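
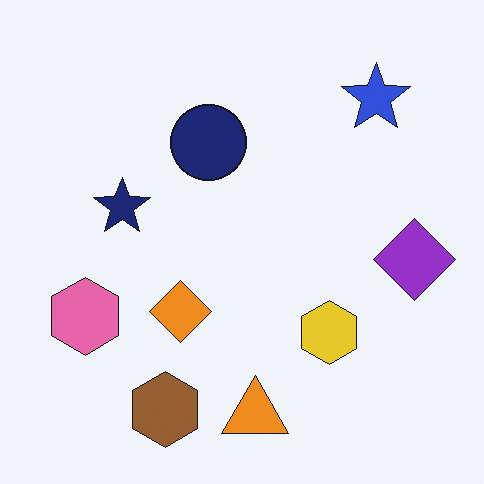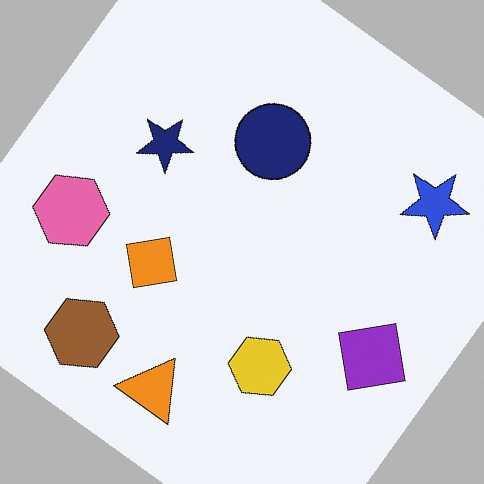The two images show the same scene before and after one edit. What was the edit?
The second image is the first rotated clockwise by a large amount — several tens of degrees.

Every shape is tilted by the same angle and the image corners show triangular fill wedges — a whole-image rotation by a non-right angle.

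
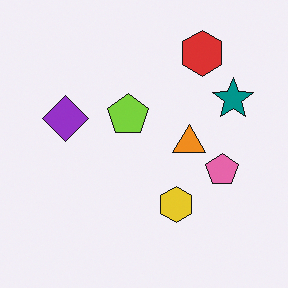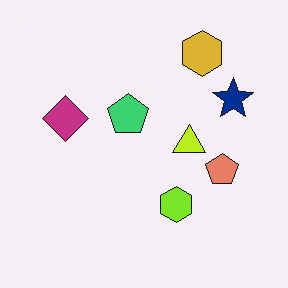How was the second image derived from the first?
The second image is the first hue-shifted slightly.

Every shape's color has rotated by the same amount around the hue wheel — a uniform hue shift.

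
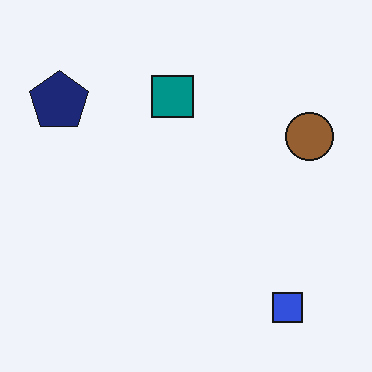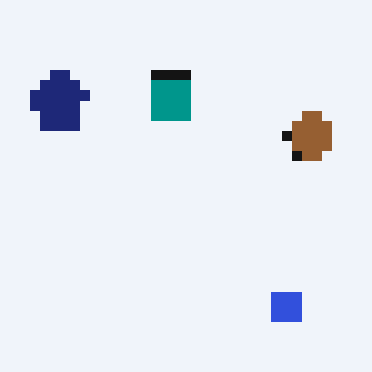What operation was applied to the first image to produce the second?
It was coarsely pixelated.

Shapes are reduced to large square blocks; fine edges and outlines are lost — a downscale-then-upscale (mosaic) effect.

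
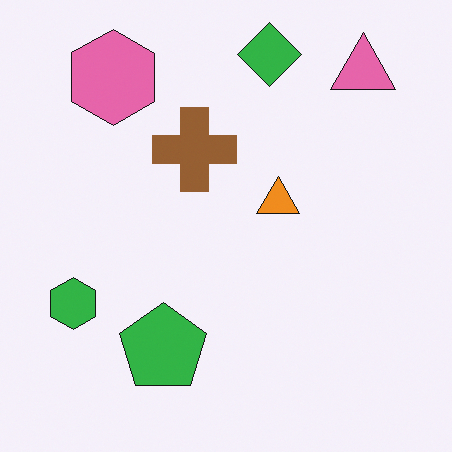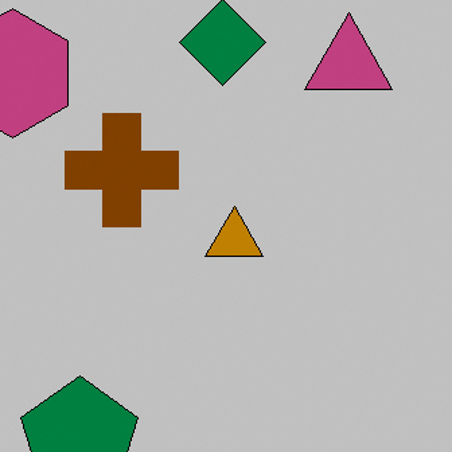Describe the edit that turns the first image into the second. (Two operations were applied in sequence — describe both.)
It was heavily posterized to just a handful of flat colors, then cropped to a modestly smaller region and rescaled.

Each flat color has snapped to a coarser quantized level — most visibly, the near-white background has dropped to a flat grey. The visible shapes are larger and the field of view is narrower; shapes near the original edges may be partly or wholly outside the frame — a crop-and-rescale.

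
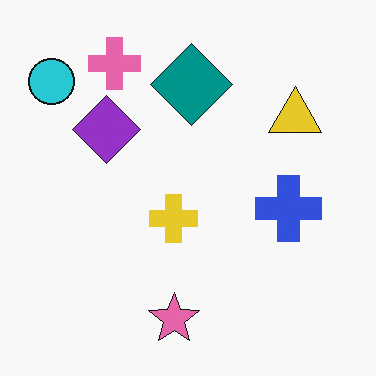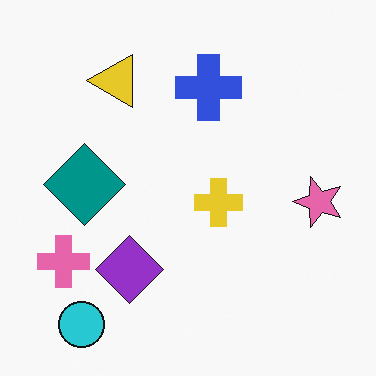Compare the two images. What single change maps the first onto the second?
This is the original image rotated 90° counter-clockwise.

The cyan circle sits in the top-left of the first image and the bottom-left of the second — consistent with a whole-image 90° counter-clockwise rotation.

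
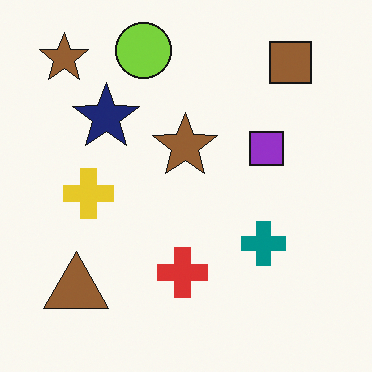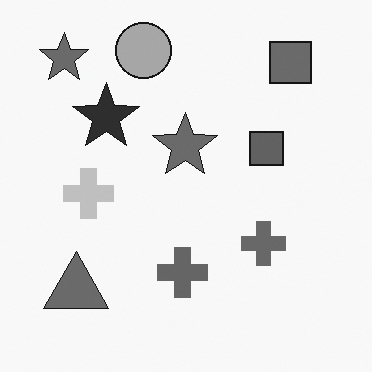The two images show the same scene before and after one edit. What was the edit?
It was converted to grayscale.

All color is removed — every shape is now a shade of grey.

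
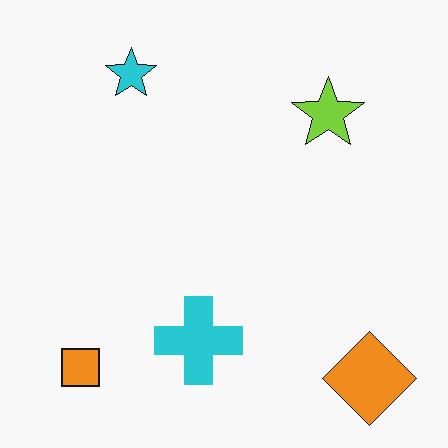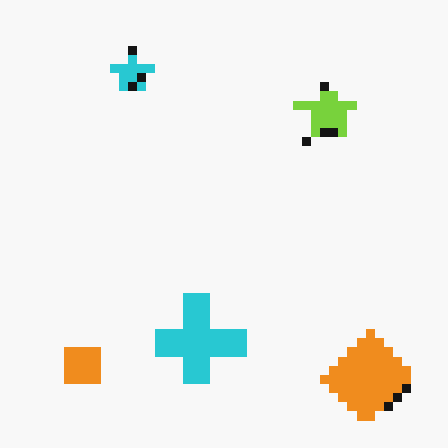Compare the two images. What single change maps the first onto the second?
The transformation is: heavily pixelated into large blocks.

Shapes are reduced to large square blocks; fine edges and outlines are lost — a downscale-then-upscale (mosaic) effect.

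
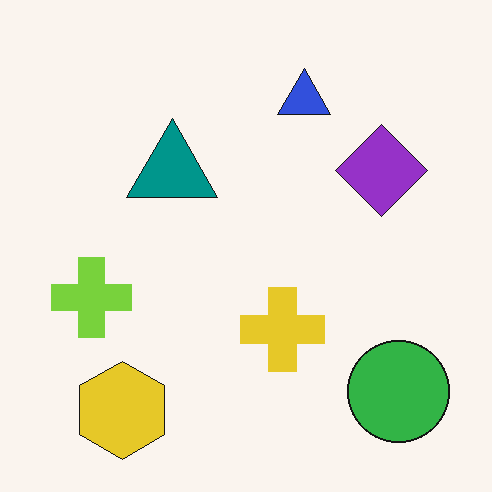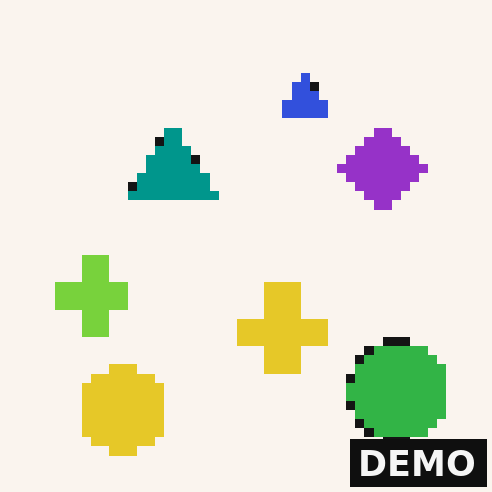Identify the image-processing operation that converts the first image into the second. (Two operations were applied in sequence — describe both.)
This is the original image heavily pixelated into large blocks, then watermarked with the text "DEMO" in the lower-right corner.

Shapes are reduced to large square blocks; fine edges and outlines are lost — a downscale-then-upscale (mosaic) effect. A dark label reading "DEMO" appears in the lower-right corner.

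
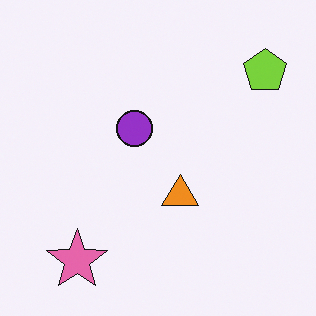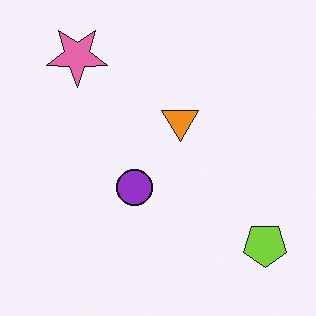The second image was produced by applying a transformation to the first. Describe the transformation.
This is the original image flipped vertically (top ↔ bottom).

The pink star is in the bottom-left of the first image and the top-left of the second — shapes on opposite sides of the horizontal midline have swapped in a mirror flip.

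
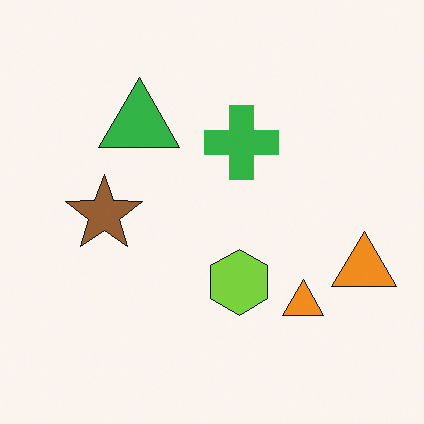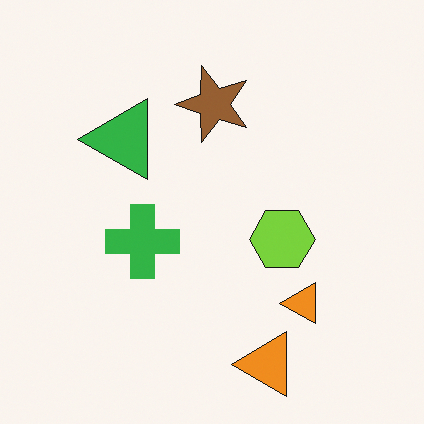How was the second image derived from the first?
The transformation is: transposed (reflected across the top-left ↔ bottom-right diagonal).

Shapes have swapped their row and column positions — what was in the top-right is now in the bottom-left — a diagonal reflection.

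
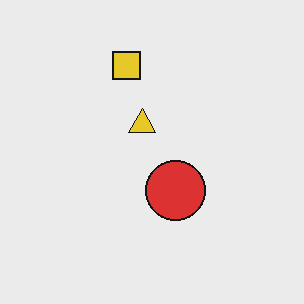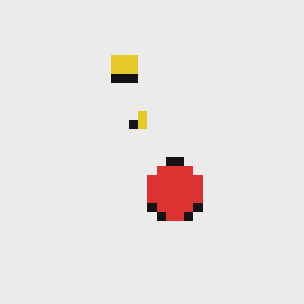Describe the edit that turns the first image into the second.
It was coarsely pixelated.

Shapes are reduced to large square blocks; fine edges and outlines are lost — a downscale-then-upscale (mosaic) effect.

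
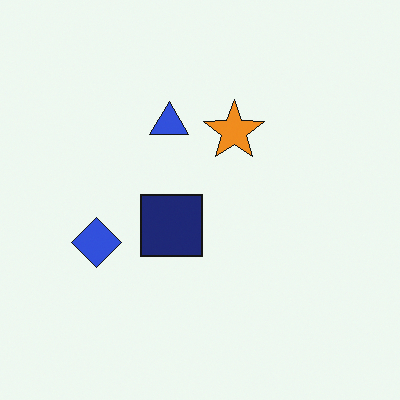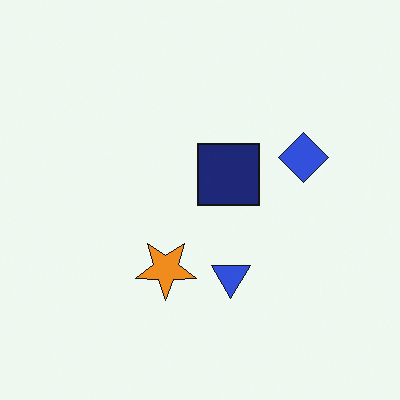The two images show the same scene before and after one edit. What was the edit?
The image was rotated 180°.

The blue diamond sits in the left of the first image and the right of the second — consistent with a whole-image 180° rotation.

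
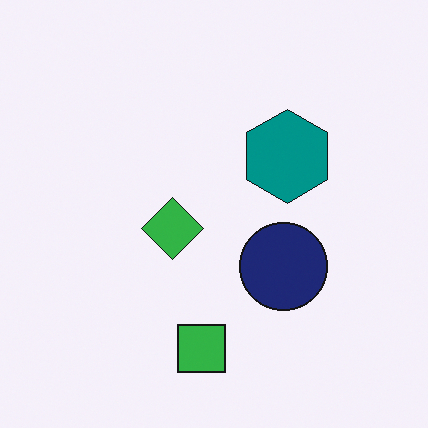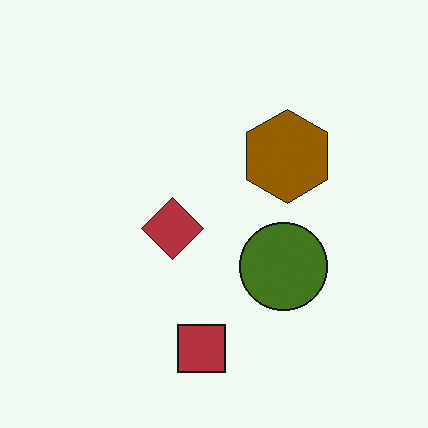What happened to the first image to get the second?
It was hue-shifted through roughly half the color wheel.

Every shape's color has rotated by the same amount around the hue wheel — a uniform hue shift.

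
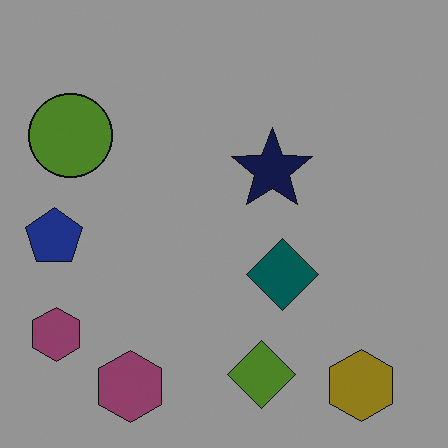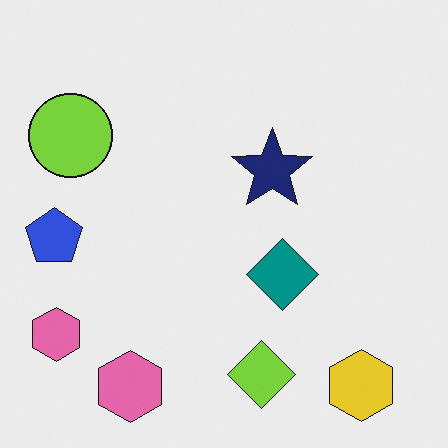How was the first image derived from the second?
Noticeably darkened.

Every pixel — background and shapes alike — is uniformly darkened.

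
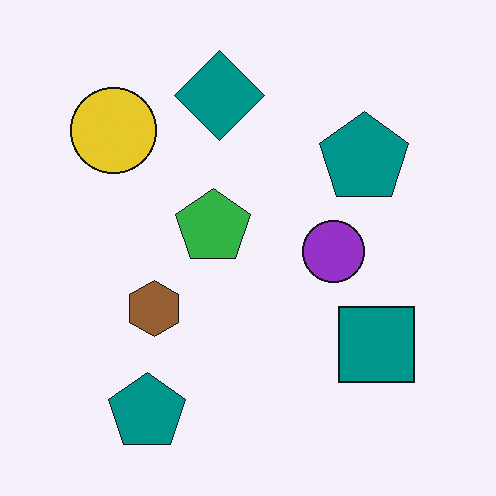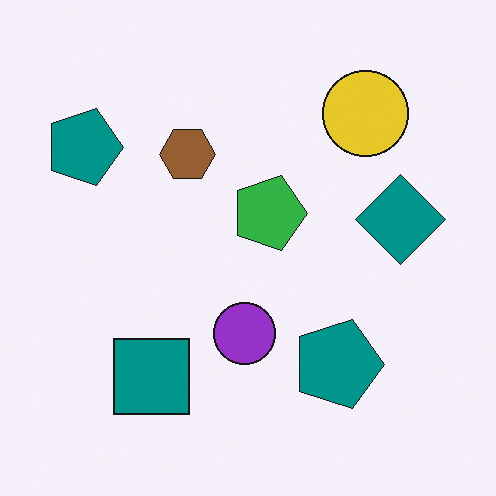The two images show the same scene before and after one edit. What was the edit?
This is the original image rotated 90° clockwise.

The yellow circle sits in the top-left of the first image and the top-right of the second — consistent with a whole-image 90° clockwise rotation.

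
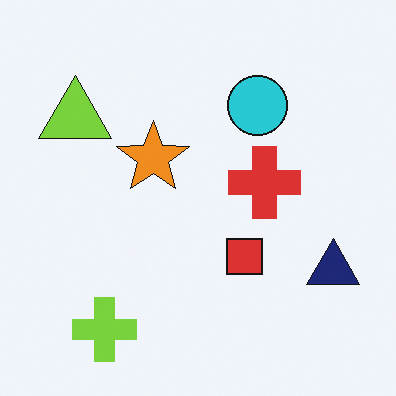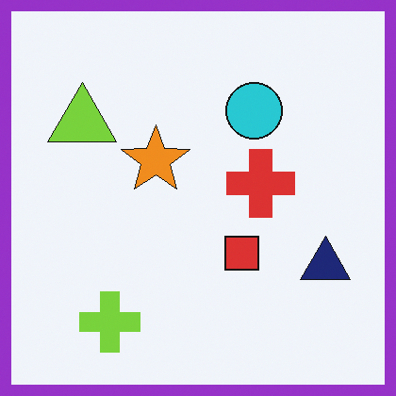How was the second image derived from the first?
The second image is the first framed with a purple border.

A solid purple frame runs around the edge of the second image, with the content slightly shrunk inside it.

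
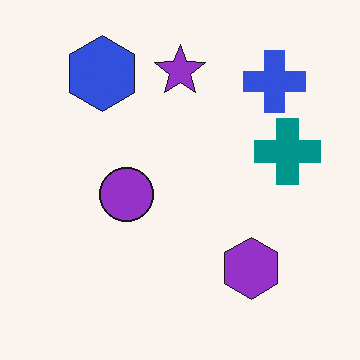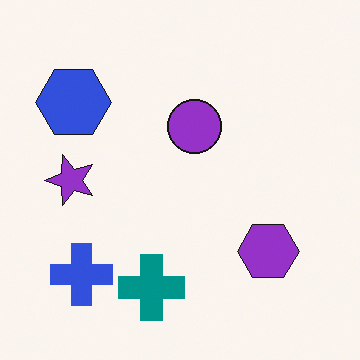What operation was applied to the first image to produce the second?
It was transposed (reflected across the top-left ↔ bottom-right diagonal).

Shapes have swapped their row and column positions — what was in the top-right is now in the bottom-left — a diagonal reflection.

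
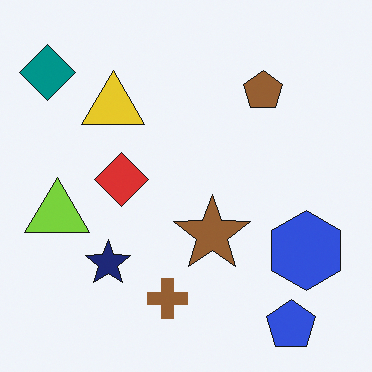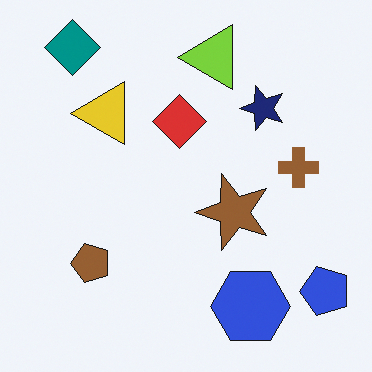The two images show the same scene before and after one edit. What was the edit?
The transformation is: transposed (reflected across the top-left ↔ bottom-right diagonal).

Shapes have swapped their row and column positions — what was in the top-right is now in the bottom-left — a diagonal reflection.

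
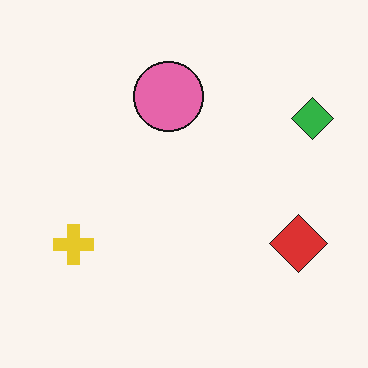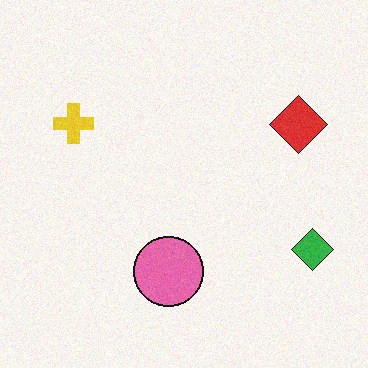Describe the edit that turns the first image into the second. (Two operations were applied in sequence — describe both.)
The image was flipped vertically (top ↔ bottom), then degraded with a light layer of grain.

The pink circle is in the top of the first image and the bottom of the second — shapes on opposite sides of the horizontal midline have swapped in a mirror flip. Random speckle covers the whole image, including the flat background.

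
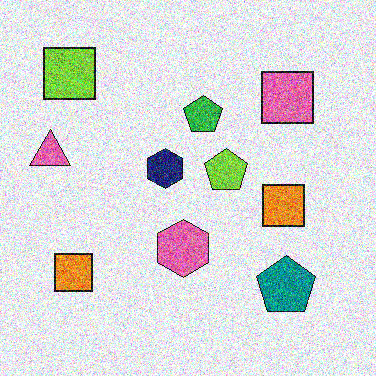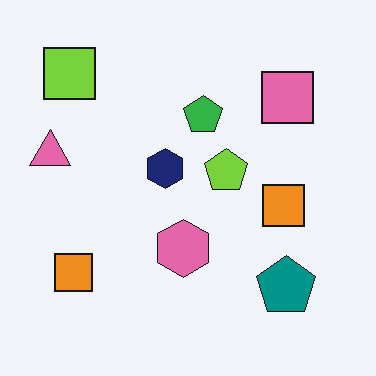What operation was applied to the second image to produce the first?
The transformation is: degraded with heavy additive noise.

Random speckle covers the whole image, including the flat background.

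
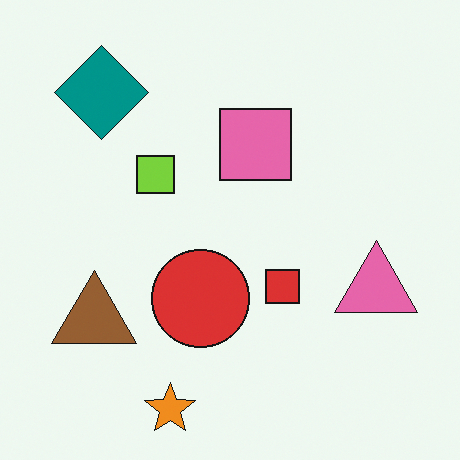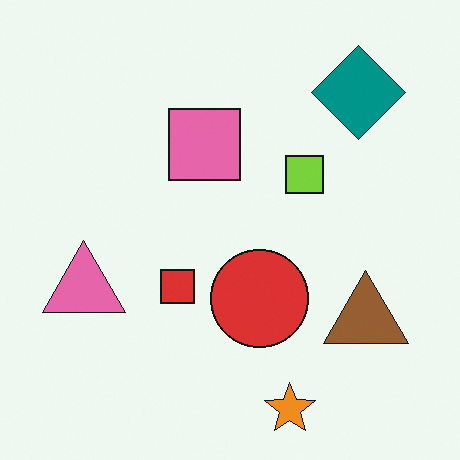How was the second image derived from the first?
The second image is the first flipped horizontally (left ↔ right).

The pink triangle is in the right of the first image and the left of the second — shapes on opposite sides of the vertical midline have swapped in a mirror flip.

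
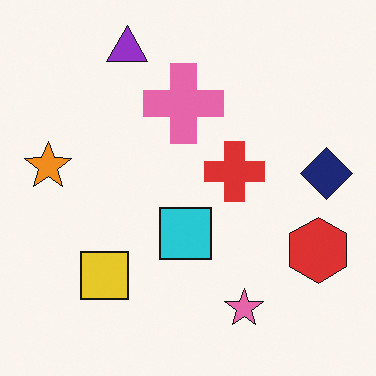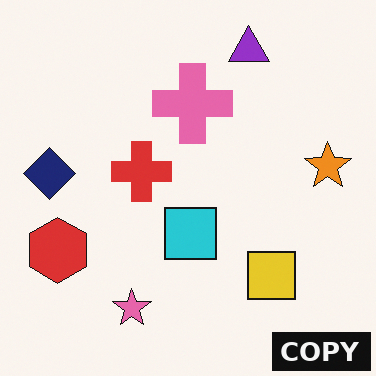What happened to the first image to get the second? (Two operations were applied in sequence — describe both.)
The second image is the first flipped horizontally (left ↔ right), then watermarked with the text "COPY" in the lower-right corner.

The orange star is in the left of the first image and the right of the second — shapes on opposite sides of the vertical midline have swapped in a mirror flip. A dark label reading "COPY" appears in the lower-right corner.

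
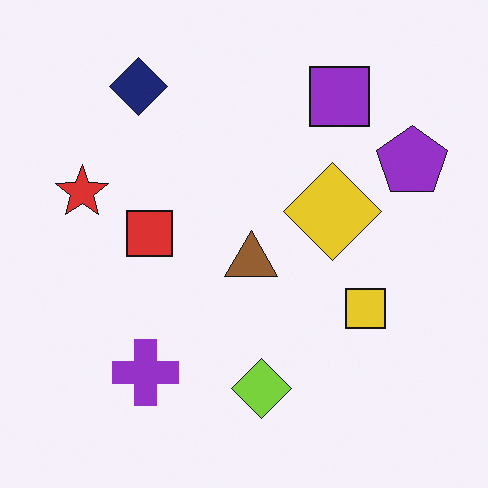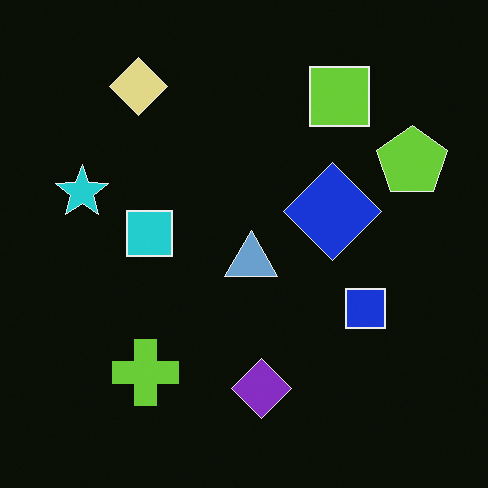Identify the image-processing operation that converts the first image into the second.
It was color-inverted (negative).

The light background has become dark and every shape's color is its complement — a photographic negative.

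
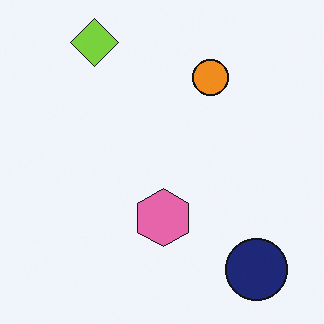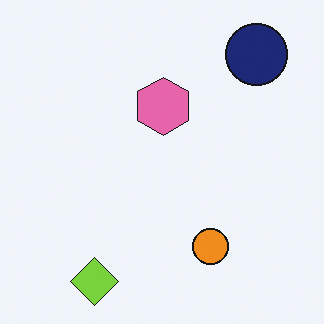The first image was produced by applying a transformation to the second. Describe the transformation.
The first image is the second flipped vertically (top ↔ bottom).

The lime diamond is in the bottom-left of the second image and the top-left of the first — shapes on opposite sides of the horizontal midline have swapped in a mirror flip.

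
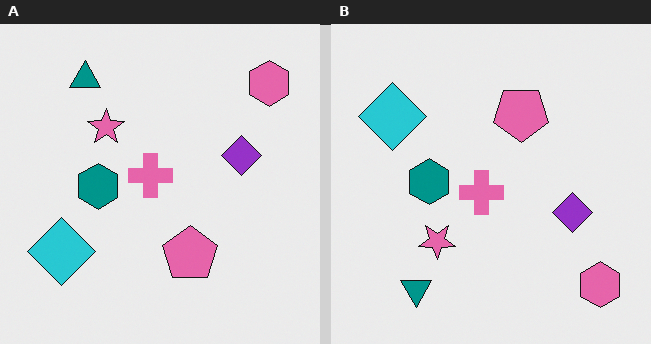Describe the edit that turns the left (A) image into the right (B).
The right (B) image is the left (A) flipped vertically (top ↔ bottom).

The teal triangle is in the top-left of the left (A) image and the bottom-left of the right (B) — shapes on opposite sides of the horizontal midline have swapped in a mirror flip.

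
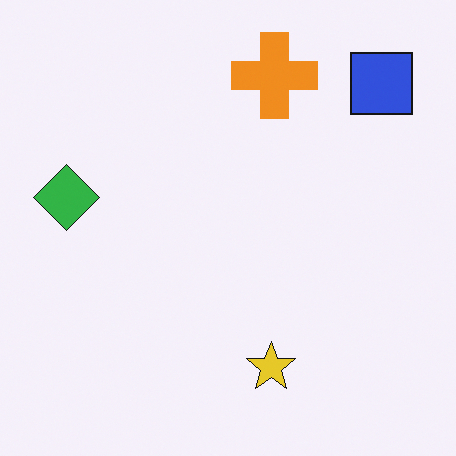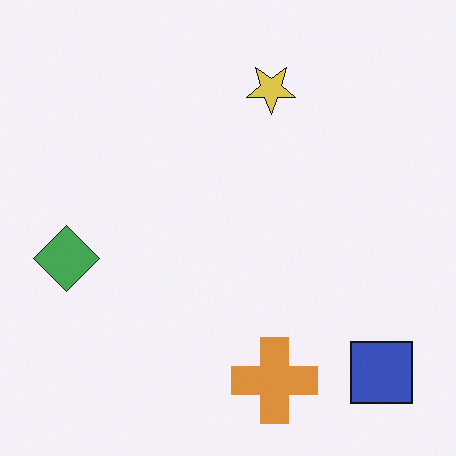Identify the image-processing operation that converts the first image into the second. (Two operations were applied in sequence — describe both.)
The transformation is: flipped vertically (top ↔ bottom), then slightly desaturated.

The orange cross is in the top of the first image and the bottom of the second — shapes on opposite sides of the horizontal midline have swapped in a mirror flip. All colors are more muted and greyish — a global saturation change.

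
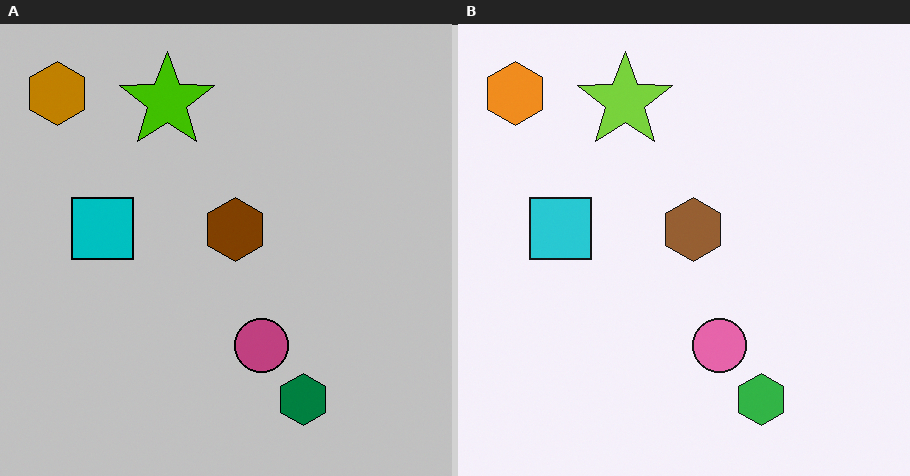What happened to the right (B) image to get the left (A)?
The image was heavily posterized to just a handful of flat colors.

Each flat color has snapped to a coarser quantized level — most visibly, the near-white background has dropped to a flat grey.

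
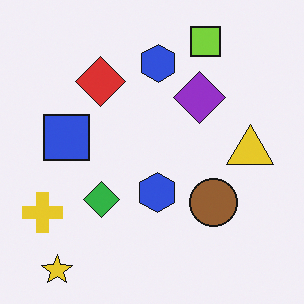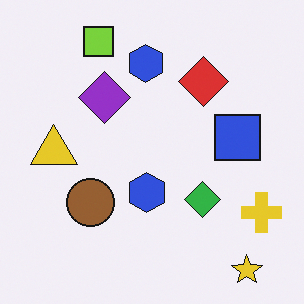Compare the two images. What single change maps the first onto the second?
The second image is the first flipped horizontally (left ↔ right).

The yellow cross is in the bottom-left of the first image and the bottom-right of the second — shapes on opposite sides of the vertical midline have swapped in a mirror flip.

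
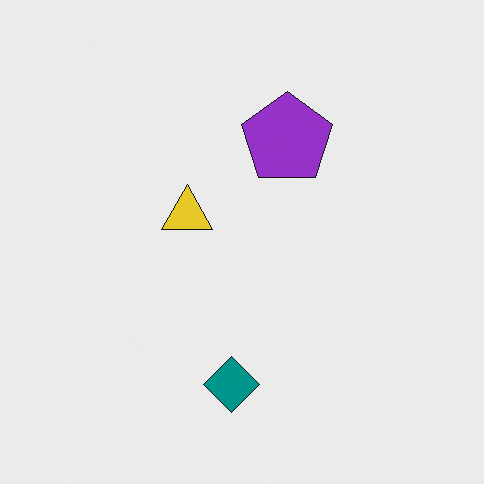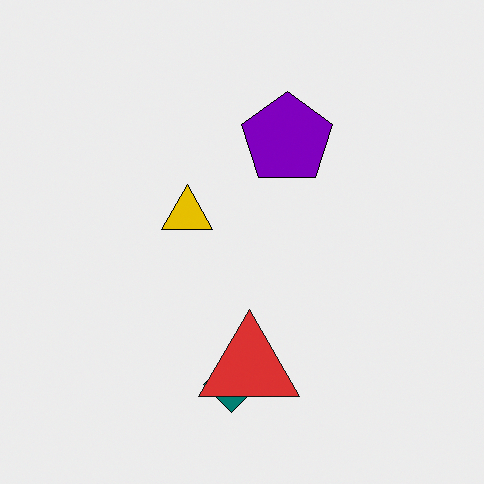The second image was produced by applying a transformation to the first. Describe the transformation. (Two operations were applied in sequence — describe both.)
The second image is the first given slightly increased contrast, then overlaid with an additional red triangle.

Tones are pushed away from mid-grey across the whole image — a global contrast change. A red triangle appears in the second image that is absent from the first.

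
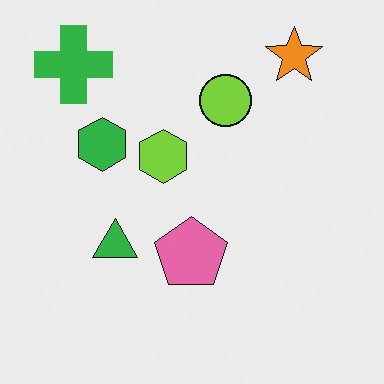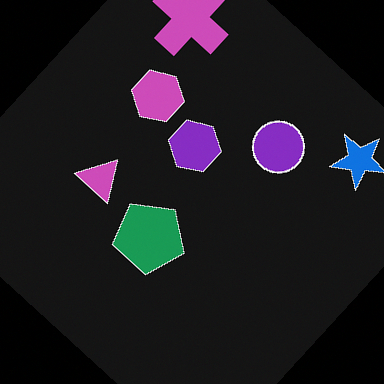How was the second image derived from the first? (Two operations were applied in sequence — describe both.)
This is the original image color-inverted (negative), then rotated clockwise by a large amount — several tens of degrees.

The light background has become dark and every shape's color is its complement — a photographic negative. Every shape is tilted by the same angle and the image corners show triangular fill wedges — a whole-image rotation by a non-right angle.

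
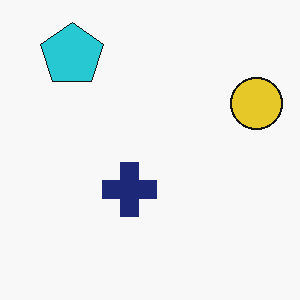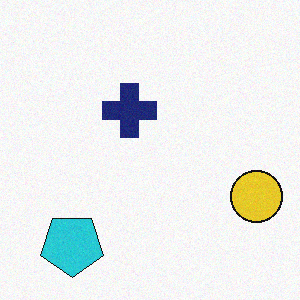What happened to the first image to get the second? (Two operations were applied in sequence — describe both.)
It was flipped vertically (top ↔ bottom), then degraded with subtle gaussian noise.

The cyan pentagon is in the top-left of the first image and the bottom-left of the second — shapes on opposite sides of the horizontal midline have swapped in a mirror flip. Random speckle covers the whole image, including the flat background.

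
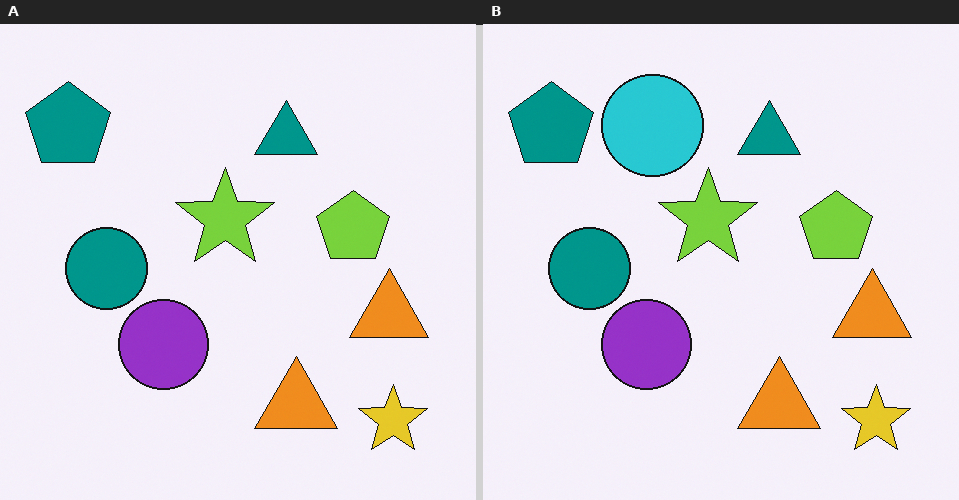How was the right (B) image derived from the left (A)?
The right (B) image is the left (A) overlaid with an additional cyan circle.

A cyan circle appears in the right (B) image that is absent from the left (A).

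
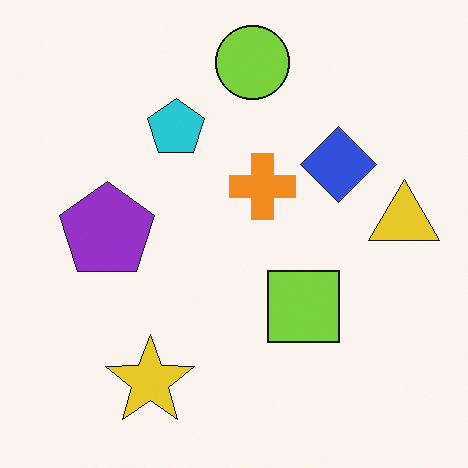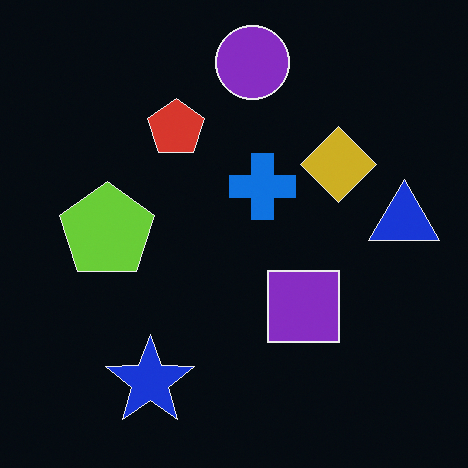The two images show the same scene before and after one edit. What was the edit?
The second image is the first color-inverted (negative).

The light background has become dark and every shape's color is its complement — a photographic negative.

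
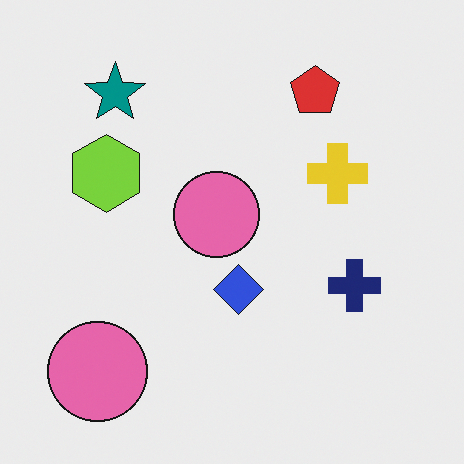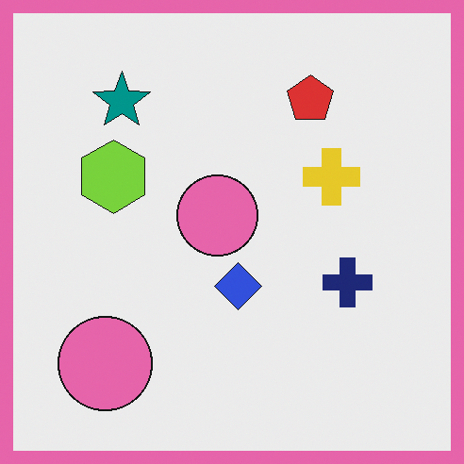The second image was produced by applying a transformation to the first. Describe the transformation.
Framed with a pink border.

A solid pink frame runs around the edge of the second image, with the content slightly shrunk inside it.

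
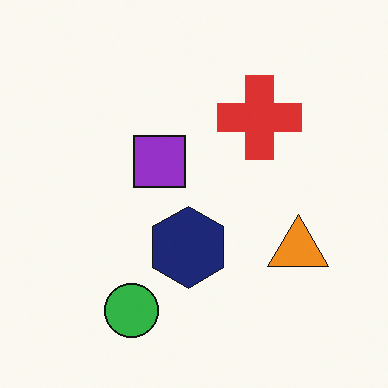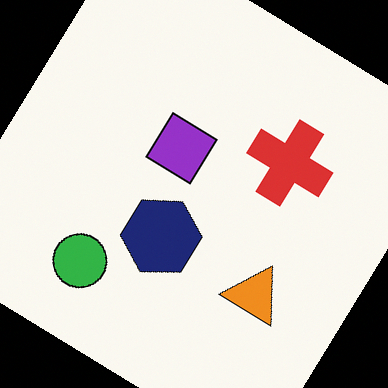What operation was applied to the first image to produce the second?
It was rotated clockwise by a large amount — several tens of degrees.

Every shape is tilted by the same angle and the image corners show triangular fill wedges — a whole-image rotation by a non-right angle.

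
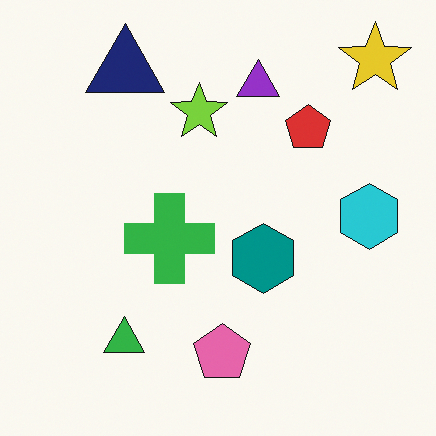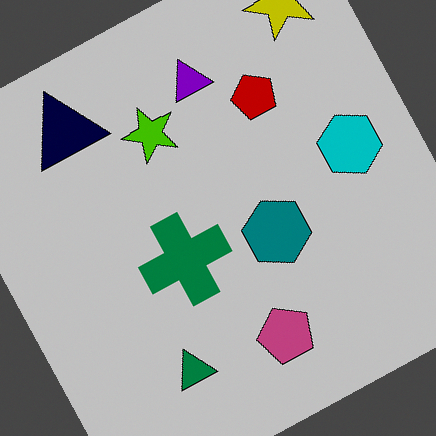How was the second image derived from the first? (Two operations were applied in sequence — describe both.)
The second image is the first aggressively posterized, then rotated counter-clockwise by a clearly visible amount.

Each flat color has snapped to a coarser quantized level — most visibly, the near-white background has dropped to a flat grey. Every shape is tilted by the same angle and the image corners show triangular fill wedges — a whole-image rotation by a non-right angle.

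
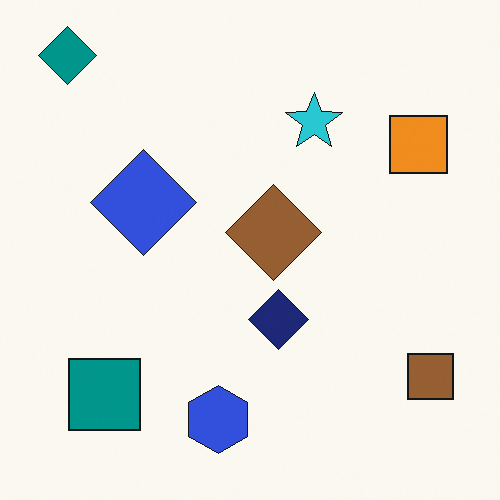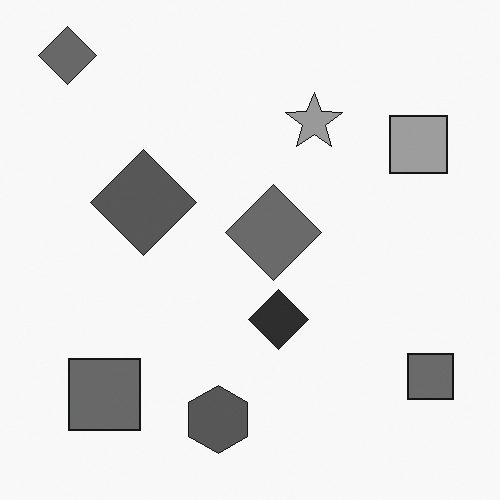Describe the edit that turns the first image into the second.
The image was converted to grayscale.

All color is removed — every shape is now a shade of grey.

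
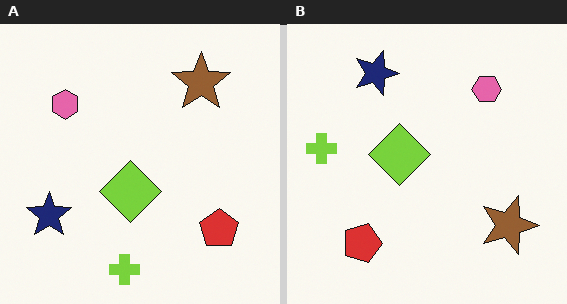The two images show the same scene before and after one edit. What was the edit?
Rotated 90° clockwise.

The lime cross sits in the bottom of the left (A) image and the left of the right (B) — consistent with a whole-image 90° clockwise rotation.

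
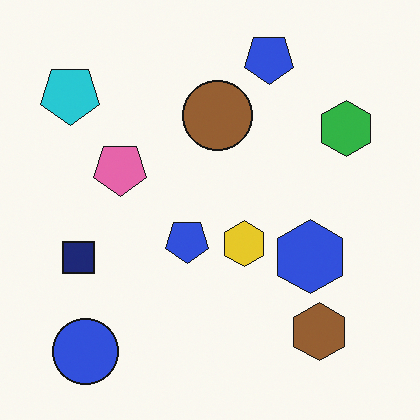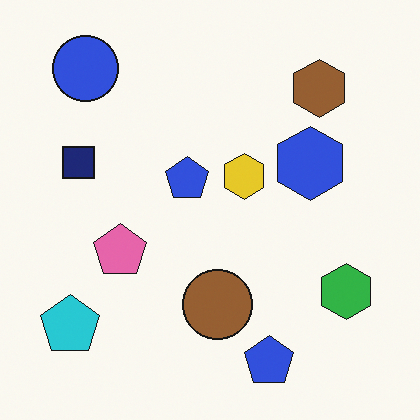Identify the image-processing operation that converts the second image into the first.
The first image is the second flipped vertically (top ↔ bottom).

The blue circle is in the top-left of the second image and the bottom-left of the first — shapes on opposite sides of the horizontal midline have swapped in a mirror flip.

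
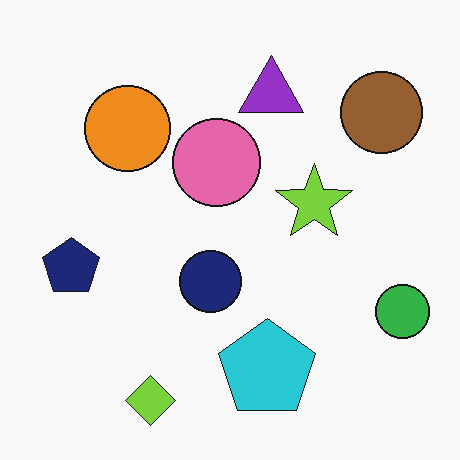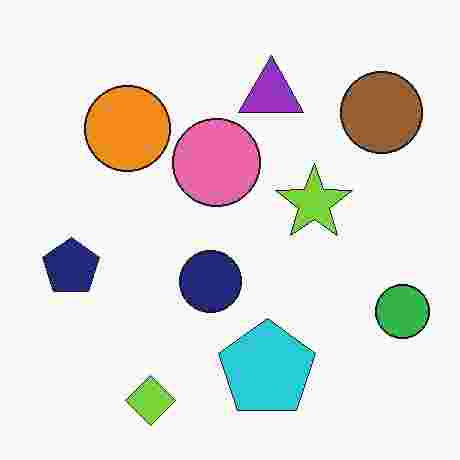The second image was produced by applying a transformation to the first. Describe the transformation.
Degraded with heavy JPEG compression.

Blocky 8×8 compression artifacts appear around shape edges and the flat background shows ringing — characteristic JPEG degradation.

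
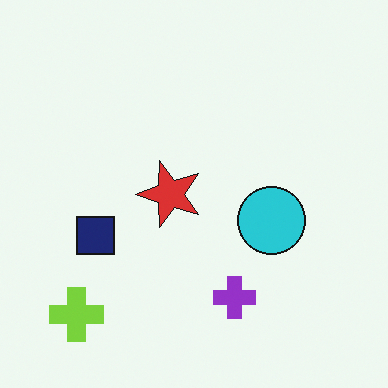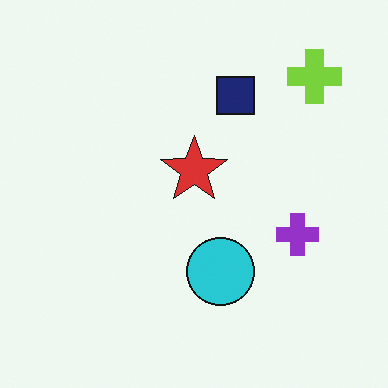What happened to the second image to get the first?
It was transposed (reflected across the top-left ↔ bottom-right diagonal).

Shapes have swapped their row and column positions — what was in the top-right is now in the bottom-left — a diagonal reflection.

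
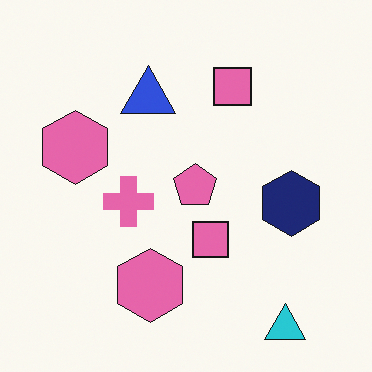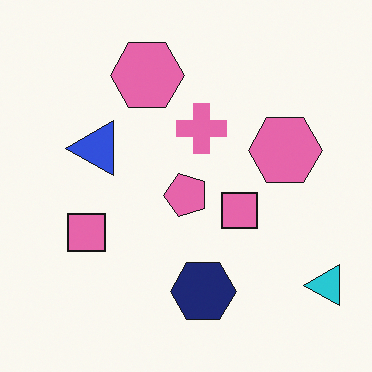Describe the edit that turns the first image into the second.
The image was transposed (reflected across the top-left ↔ bottom-right diagonal).

Shapes have swapped their row and column positions — what was in the top-right is now in the bottom-left — a diagonal reflection.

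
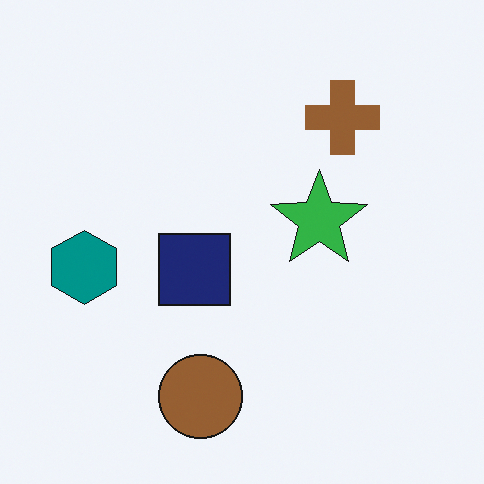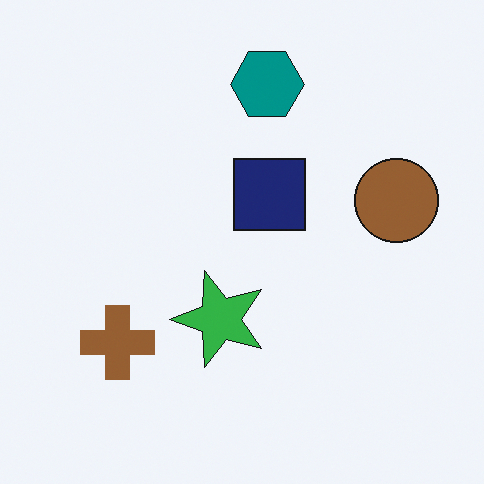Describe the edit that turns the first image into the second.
The image was transposed (reflected across the top-left ↔ bottom-right diagonal).

Shapes have swapped their row and column positions — what was in the top-right is now in the bottom-left — a diagonal reflection.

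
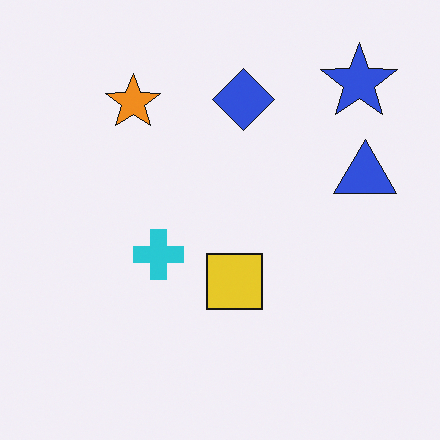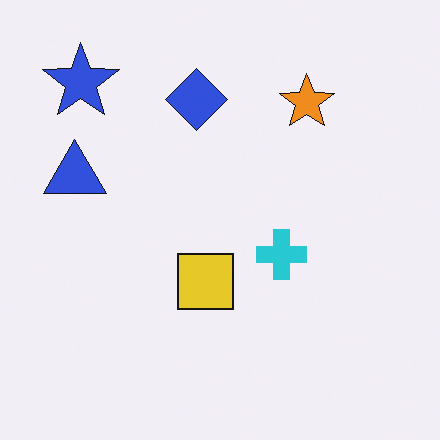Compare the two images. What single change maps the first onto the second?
The image was flipped horizontally (left ↔ right).

The blue triangle is in the right of the first image and the left of the second — shapes on opposite sides of the vertical midline have swapped in a mirror flip.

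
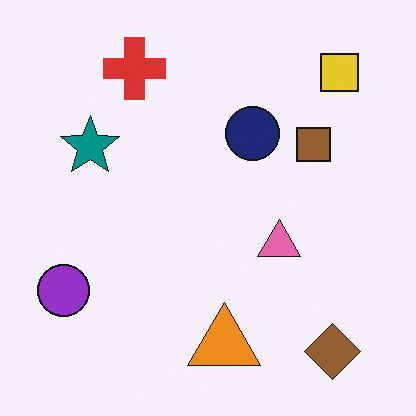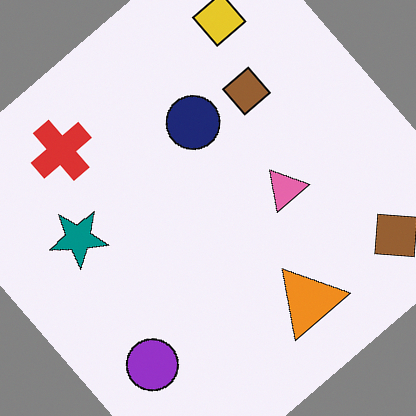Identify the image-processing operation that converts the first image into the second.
The second image is the first rotated counter-clockwise by a large amount — several tens of degrees.

Every shape is tilted by the same angle and the image corners show triangular fill wedges — a whole-image rotation by a non-right angle.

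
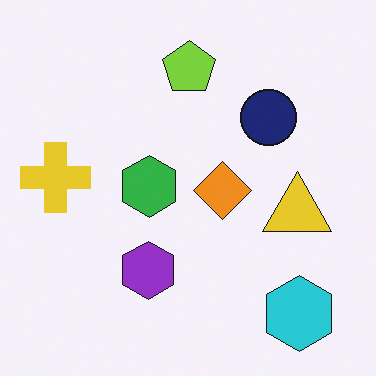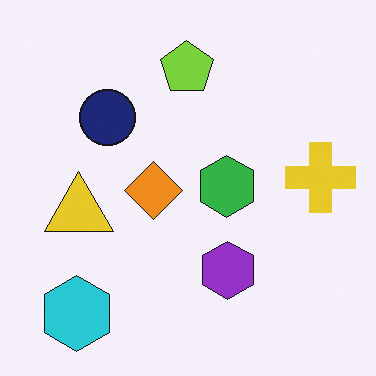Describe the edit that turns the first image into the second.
This is the original image flipped horizontally (left ↔ right).

The yellow cross is in the left of the first image and the right of the second — shapes on opposite sides of the vertical midline have swapped in a mirror flip.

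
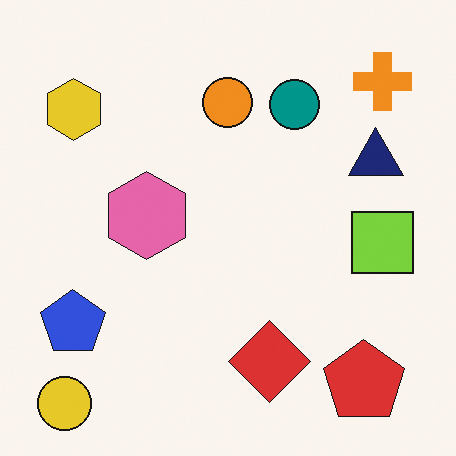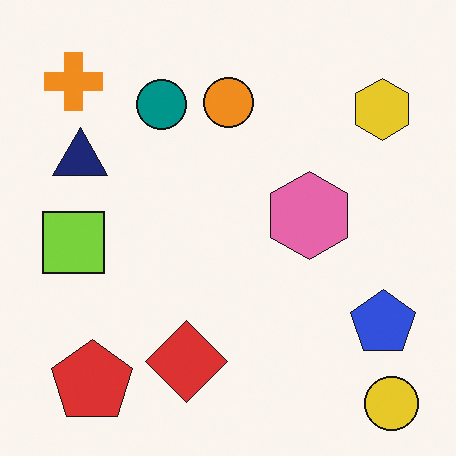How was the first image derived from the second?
This is the original image flipped horizontally (left ↔ right).

The yellow circle is in the bottom-right of the second image and the bottom-left of the first — shapes on opposite sides of the vertical midline have swapped in a mirror flip.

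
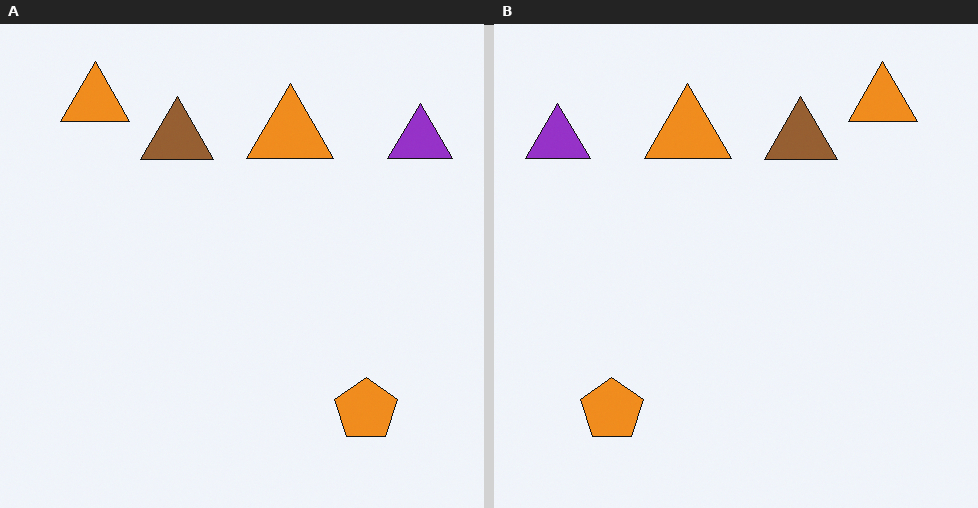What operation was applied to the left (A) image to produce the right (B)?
It was flipped horizontally (left ↔ right).

The purple triangle is in the top-right of the left (A) image and the top-left of the right (B) — shapes on opposite sides of the vertical midline have swapped in a mirror flip.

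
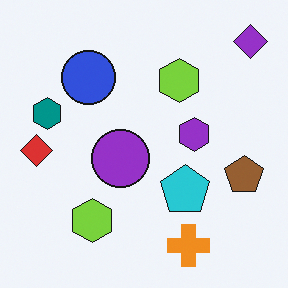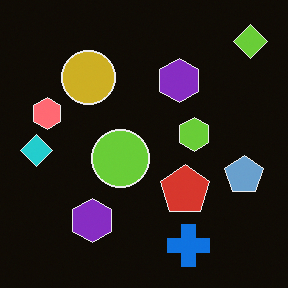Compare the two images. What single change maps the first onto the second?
Color-inverted (negative).

The light background has become dark and every shape's color is its complement — a photographic negative.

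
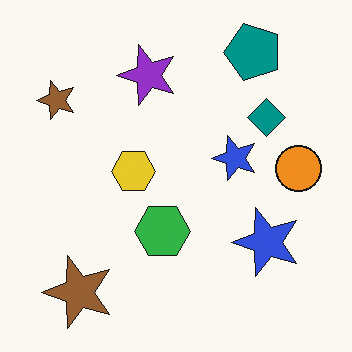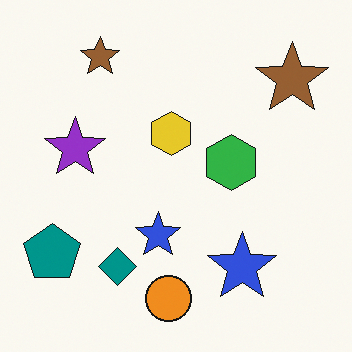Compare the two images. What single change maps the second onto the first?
Transposed (reflected across the top-left ↔ bottom-right diagonal).

Shapes have swapped their row and column positions — what was in the top-right is now in the bottom-left — a diagonal reflection.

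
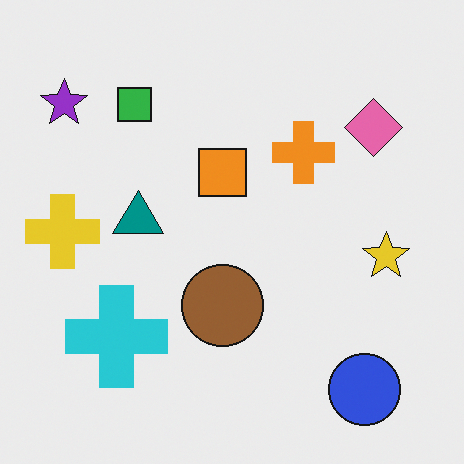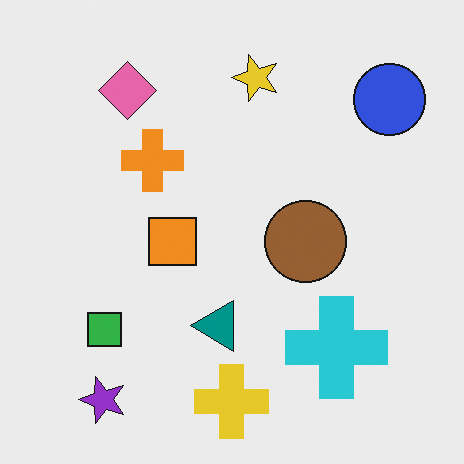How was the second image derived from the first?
It was rotated 90° counter-clockwise.

The purple star sits in the top-left of the first image and the bottom-left of the second — consistent with a whole-image 90° counter-clockwise rotation.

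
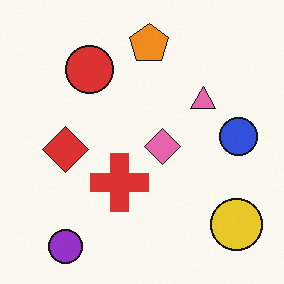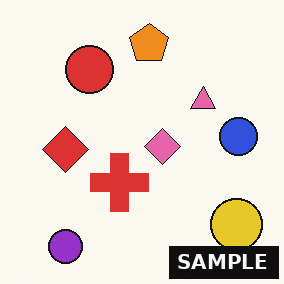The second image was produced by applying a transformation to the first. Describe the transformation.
Watermarked with the text "SAMPLE" in the lower-right corner.

A dark label reading "SAMPLE" appears in the lower-right corner.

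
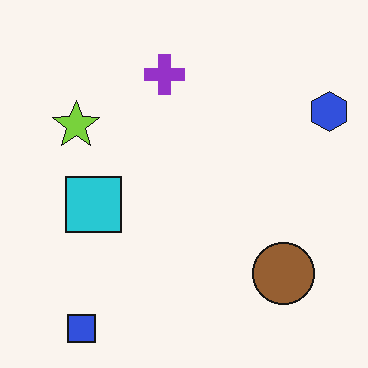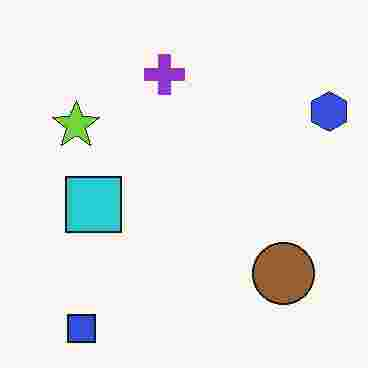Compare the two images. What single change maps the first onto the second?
This is the original image degraded with heavy JPEG compression.

Blocky 8×8 compression artifacts appear around shape edges and the flat background shows ringing — characteristic JPEG degradation.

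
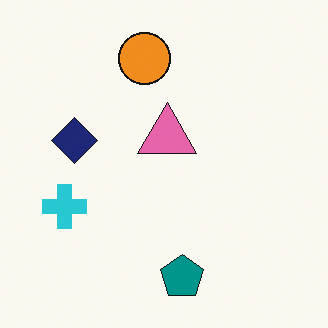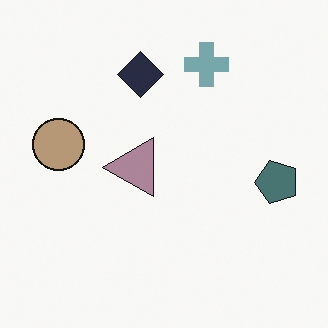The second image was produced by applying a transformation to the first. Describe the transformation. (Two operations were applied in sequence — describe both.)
The image was transposed (reflected across the top-left ↔ bottom-right diagonal), then made much more muted (saturation change).

Shapes have swapped their row and column positions — what was in the top-right is now in the bottom-left — a diagonal reflection. All colors are more muted and greyish — a global saturation change.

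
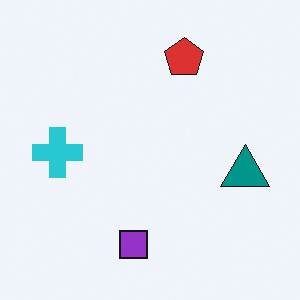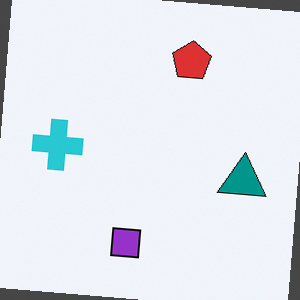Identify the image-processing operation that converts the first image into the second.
This is the original image rotated clockwise by a few degrees.

Every shape is tilted by the same angle and the image corners show triangular fill wedges — a whole-image rotation by a non-right angle.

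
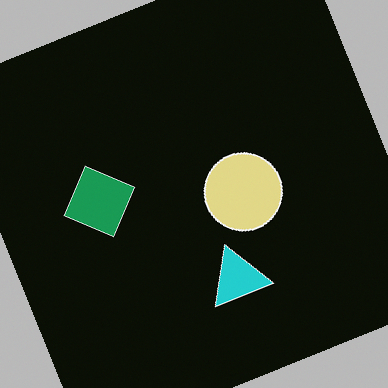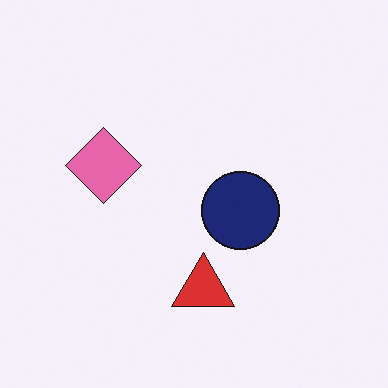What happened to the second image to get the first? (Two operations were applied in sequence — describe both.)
The first image is the second rotated counter-clockwise by a clearly visible amount, then color-inverted (negative).

Every shape is tilted by the same angle and the image corners show triangular fill wedges — a whole-image rotation by a non-right angle. The light background has become dark and every shape's color is its complement — a photographic negative.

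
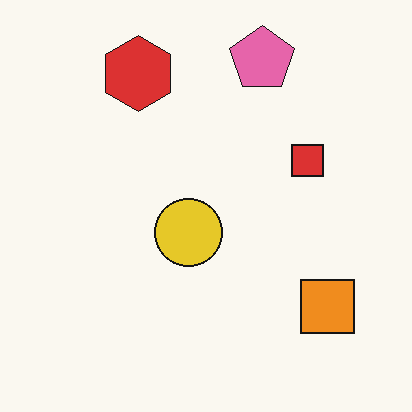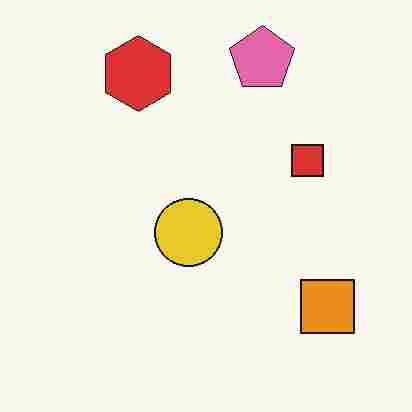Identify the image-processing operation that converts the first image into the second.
The transformation is: heavily JPEG-compressed with obvious blocking artifacts.

Blocky 8×8 compression artifacts appear around shape edges and the flat background shows ringing — characteristic JPEG degradation.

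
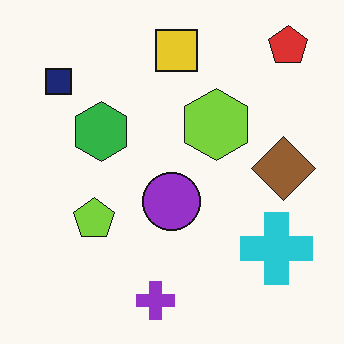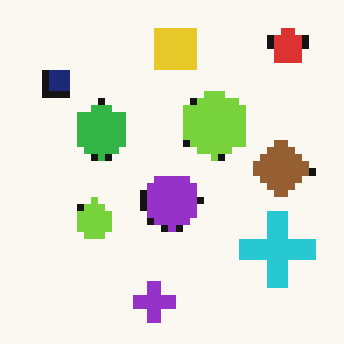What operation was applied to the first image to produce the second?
The image was pixelated into visible square blocks.

Shapes are reduced to large square blocks; fine edges and outlines are lost — a downscale-then-upscale (mosaic) effect.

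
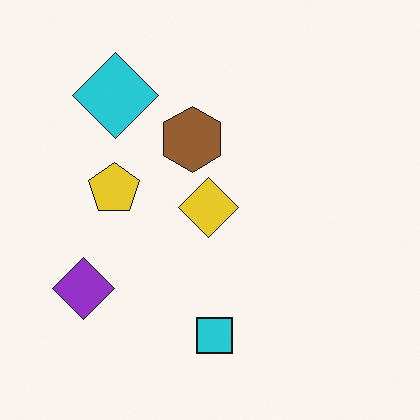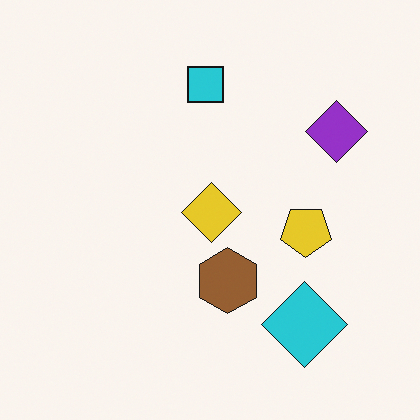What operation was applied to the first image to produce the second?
The second image is the first rotated 180°.

The cyan diamond sits in the top-left of the first image and the bottom-right of the second — consistent with a whole-image 180° rotation.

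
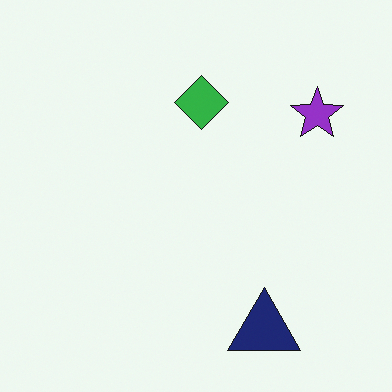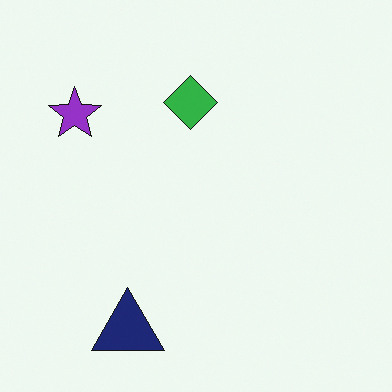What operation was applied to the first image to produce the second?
The transformation is: flipped horizontally (left ↔ right).

The purple star is in the top-right of the first image and the top-left of the second — shapes on opposite sides of the vertical midline have swapped in a mirror flip.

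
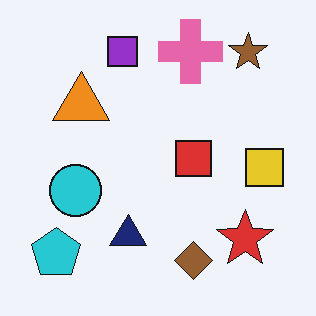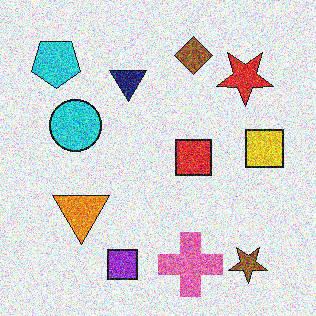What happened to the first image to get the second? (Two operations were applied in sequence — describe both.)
It was flipped vertically (top ↔ bottom), then degraded with a thick layer of grain.

The pink cross is in the top of the first image and the bottom of the second — shapes on opposite sides of the horizontal midline have swapped in a mirror flip. Random speckle covers the whole image, including the flat background.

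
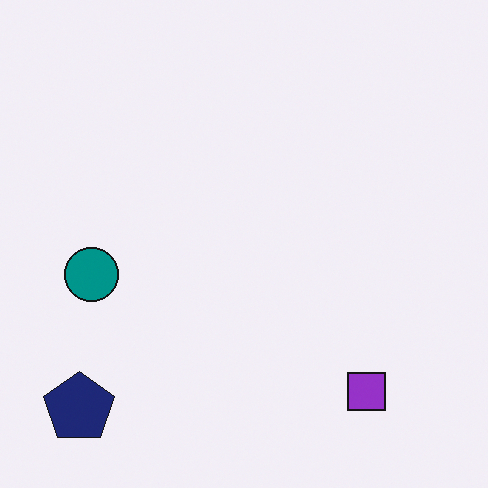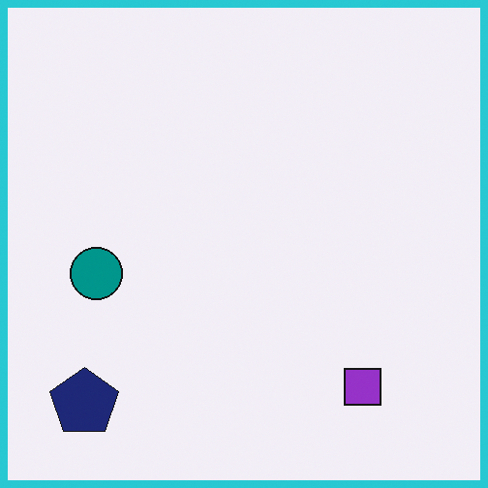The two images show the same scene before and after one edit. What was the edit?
The transformation is: framed with a cyan border.

A solid cyan frame runs around the edge of the second image, with the content slightly shrunk inside it.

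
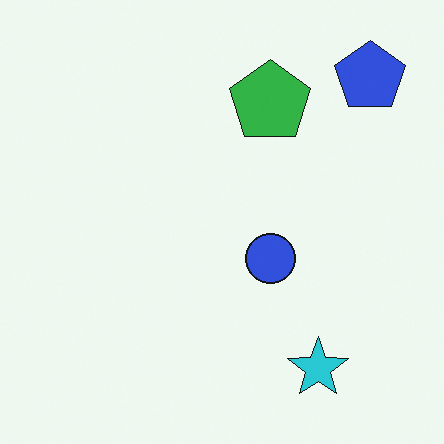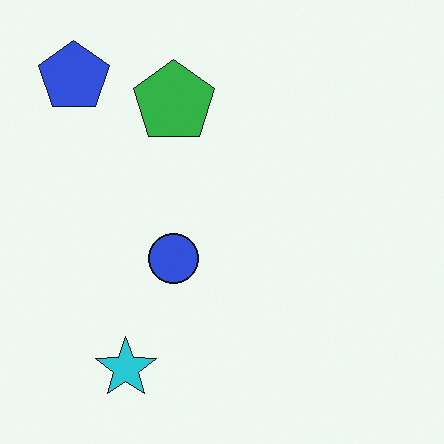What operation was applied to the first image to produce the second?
The image was flipped horizontally (left ↔ right).

The blue pentagon is in the top-right of the first image and the top-left of the second — shapes on opposite sides of the vertical midline have swapped in a mirror flip.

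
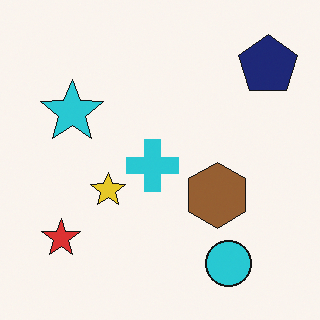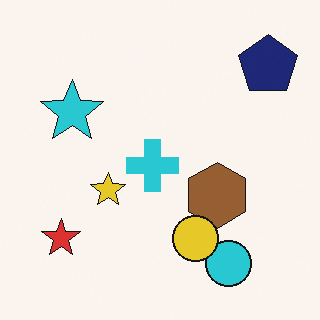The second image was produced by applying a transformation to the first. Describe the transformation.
The transformation is: overlaid with an additional yellow circle.

A yellow circle appears in the second image that is absent from the first.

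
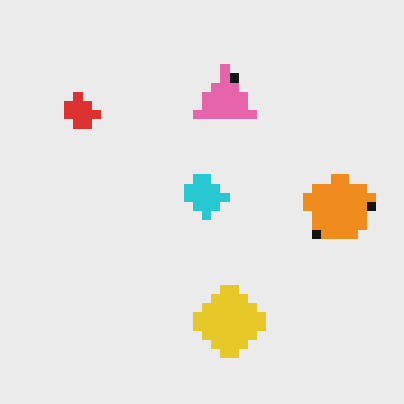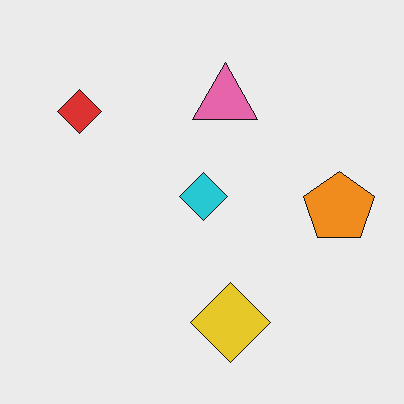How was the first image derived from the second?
This is the original image coarsely pixelated.

Shapes are reduced to large square blocks; fine edges and outlines are lost — a downscale-then-upscale (mosaic) effect.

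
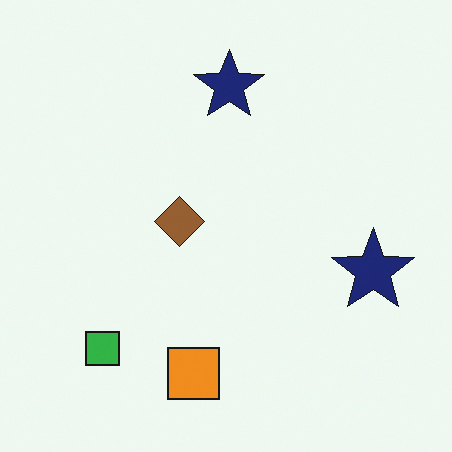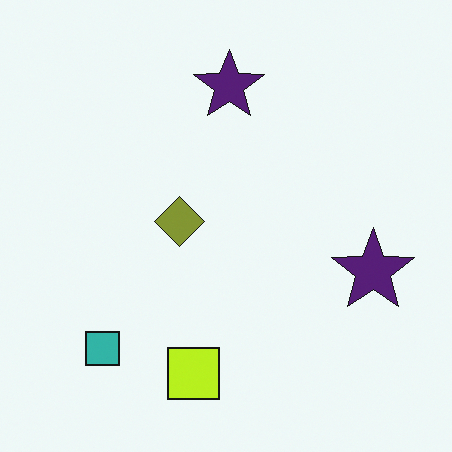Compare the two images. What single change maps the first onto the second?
Hue-shifted by a small amount.

Every shape's color has rotated by the same amount around the hue wheel — a uniform hue shift.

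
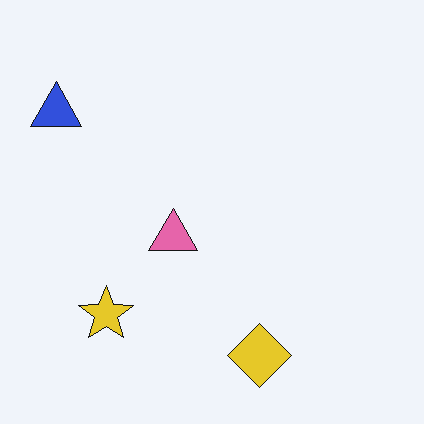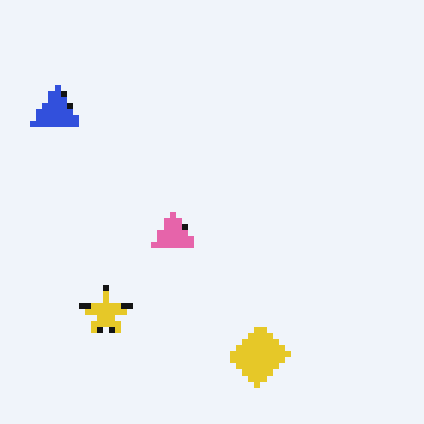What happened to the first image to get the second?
It was moderately pixelated.

Shapes are reduced to large square blocks; fine edges and outlines are lost — a downscale-then-upscale (mosaic) effect.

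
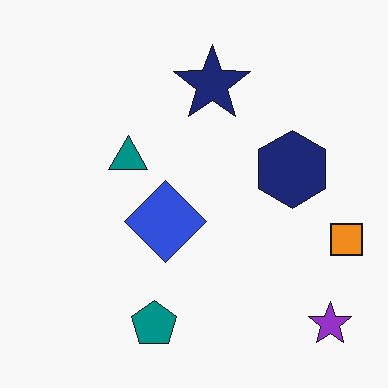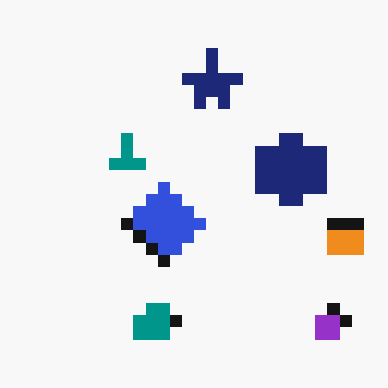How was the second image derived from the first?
The image was heavily pixelated into large blocks.

Shapes are reduced to large square blocks; fine edges and outlines are lost — a downscale-then-upscale (mosaic) effect.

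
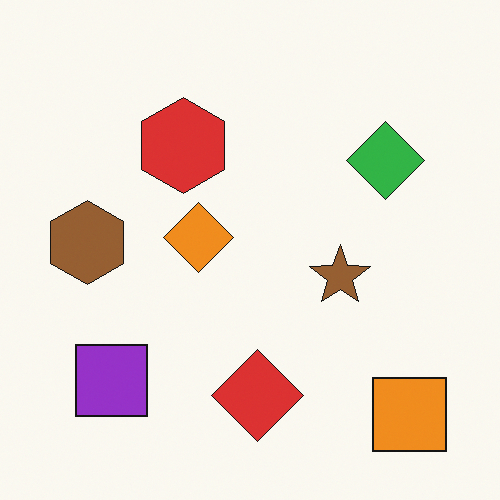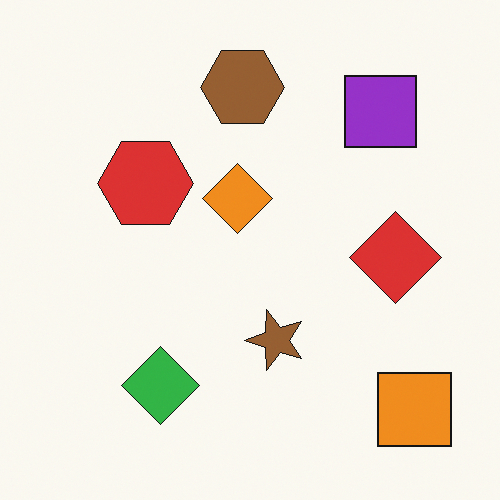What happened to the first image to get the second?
The second image is the first transposed (reflected across the top-left ↔ bottom-right diagonal).

Shapes have swapped their row and column positions — what was in the top-right is now in the bottom-left — a diagonal reflection.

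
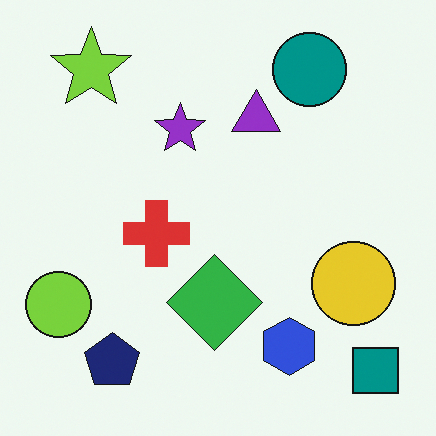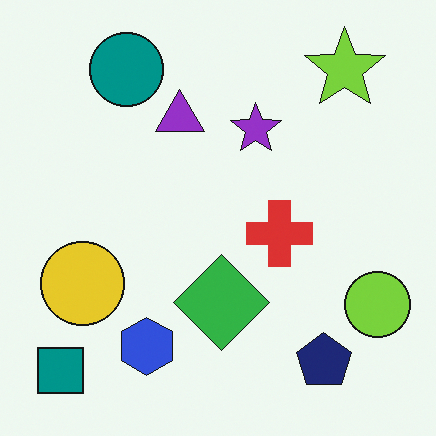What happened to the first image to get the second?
The image was flipped horizontally (left ↔ right).

The lime circle is in the bottom-left of the first image and the bottom-right of the second — shapes on opposite sides of the vertical midline have swapped in a mirror flip.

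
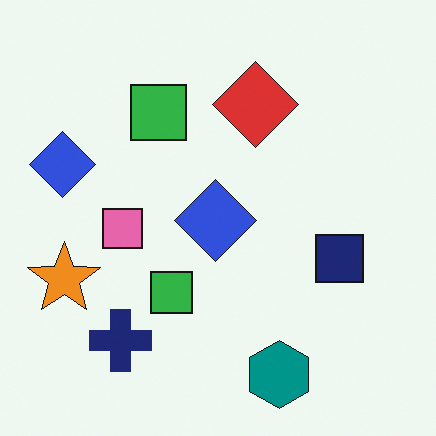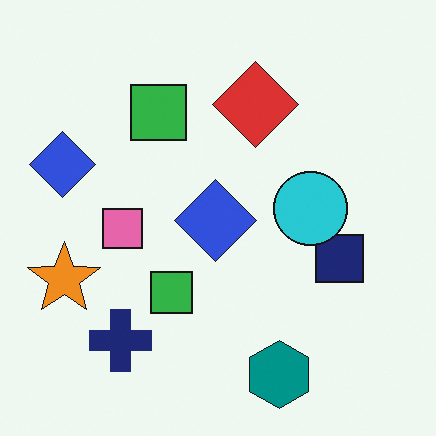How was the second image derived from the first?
It was overlaid with an additional cyan circle.

A cyan circle appears in the second image that is absent from the first.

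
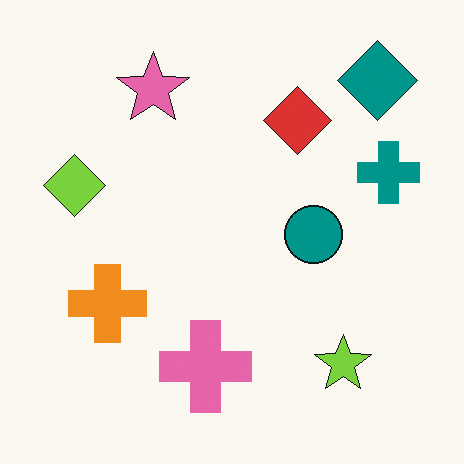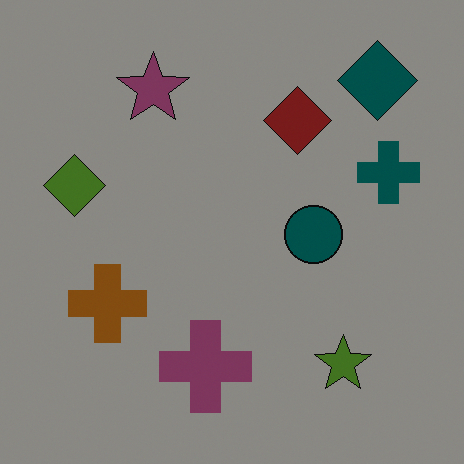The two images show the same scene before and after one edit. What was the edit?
Darkened a lot.

Every pixel — background and shapes alike — is uniformly darkened.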